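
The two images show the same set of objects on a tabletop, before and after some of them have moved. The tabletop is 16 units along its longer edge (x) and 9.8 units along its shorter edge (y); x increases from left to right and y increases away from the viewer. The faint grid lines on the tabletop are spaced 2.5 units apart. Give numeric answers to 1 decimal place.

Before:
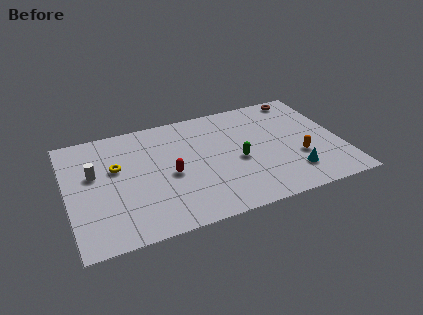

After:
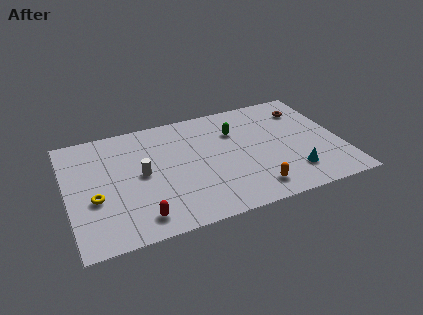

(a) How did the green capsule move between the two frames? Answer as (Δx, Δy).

(0.1, 2.6)

The green capsule was at about (9.9, 4.3) and moved to about (10.0, 6.9).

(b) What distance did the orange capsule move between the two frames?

3.4

The orange capsule moved from about (13.4, 3.4) to (10.5, 1.6), a distance of √(2.9² + 1.8²) ≈ 3.4.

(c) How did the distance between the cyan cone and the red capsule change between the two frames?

+1.7

The distance was about 7.3 in the first image and 9.0 in the second, so they moved 1.7 units further apart.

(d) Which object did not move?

the cyan cone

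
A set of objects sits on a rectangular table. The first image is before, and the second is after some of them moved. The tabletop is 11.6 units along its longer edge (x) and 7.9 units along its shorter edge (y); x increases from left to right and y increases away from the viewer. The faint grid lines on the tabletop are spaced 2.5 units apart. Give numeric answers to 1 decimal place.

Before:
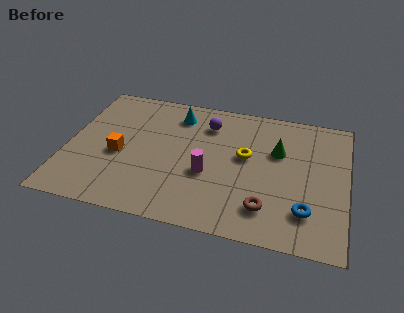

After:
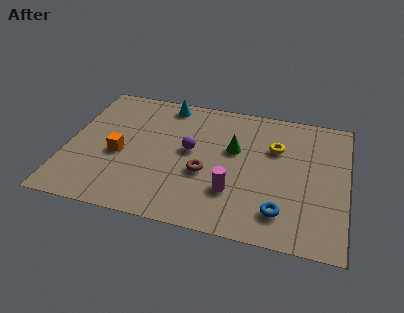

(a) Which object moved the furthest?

the brown torus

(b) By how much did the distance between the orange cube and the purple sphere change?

-1.4

Before: roughly 4.4 units apart; after: 3.0. That's 1.4 units closer together.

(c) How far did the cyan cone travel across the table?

0.8

The cyan cone was near (4.4, 6.4) before and (3.9, 7.0) after, so it travelled √(0.5² + 0.6²) ≈ 0.8 units.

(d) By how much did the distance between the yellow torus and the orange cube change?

+1.4

The distance was about 5.3 in the first image and 6.7 in the second, so they moved 1.4 units further apart.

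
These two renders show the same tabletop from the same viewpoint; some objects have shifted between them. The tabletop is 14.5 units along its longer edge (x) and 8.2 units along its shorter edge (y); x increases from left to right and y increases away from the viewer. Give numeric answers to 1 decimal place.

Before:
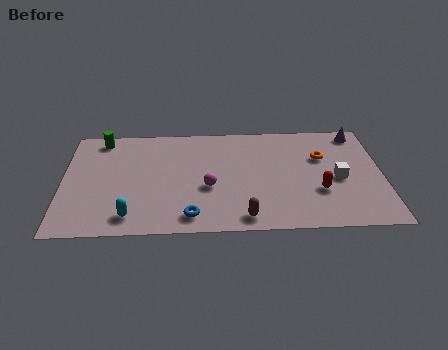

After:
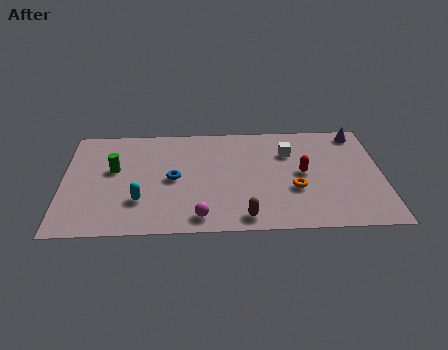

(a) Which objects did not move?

the purple cone and the brown capsule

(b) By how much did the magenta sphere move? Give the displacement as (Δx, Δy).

(-0.4, -2.2)

The magenta sphere started near (6.6, 3.3) and ended near (6.2, 1.1).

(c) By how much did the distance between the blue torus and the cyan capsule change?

-0.5

The distance was about 2.7 in the first image and 2.2 in the second, so they moved 0.5 units closer together.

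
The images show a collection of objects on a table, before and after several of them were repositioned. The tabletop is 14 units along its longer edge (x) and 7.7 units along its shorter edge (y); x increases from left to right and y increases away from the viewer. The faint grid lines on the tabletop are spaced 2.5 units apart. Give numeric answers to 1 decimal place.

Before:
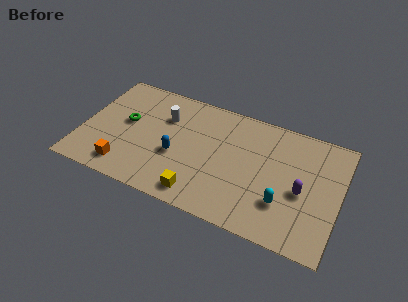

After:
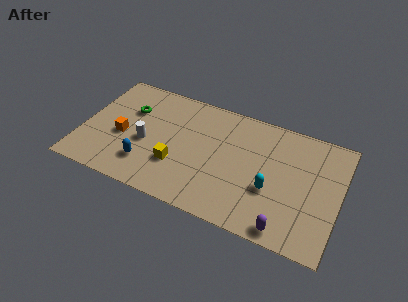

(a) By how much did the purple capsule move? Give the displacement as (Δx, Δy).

(-0.6, -2.6)

From the two frames, the purple capsule sits at roughly (12.0, 3.4) before and (11.4, 0.8) after.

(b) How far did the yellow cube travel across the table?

2.0

The yellow cube was near (6.7, 1.1) before and (5.3, 2.5) after, so it travelled √(1.4² + 1.4²) ≈ 2.0 units.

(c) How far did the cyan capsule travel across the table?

0.9

The cyan capsule moved from about (11.1, 2.3) to (10.4, 2.9), a distance of √(0.7² + 0.6²) ≈ 0.9.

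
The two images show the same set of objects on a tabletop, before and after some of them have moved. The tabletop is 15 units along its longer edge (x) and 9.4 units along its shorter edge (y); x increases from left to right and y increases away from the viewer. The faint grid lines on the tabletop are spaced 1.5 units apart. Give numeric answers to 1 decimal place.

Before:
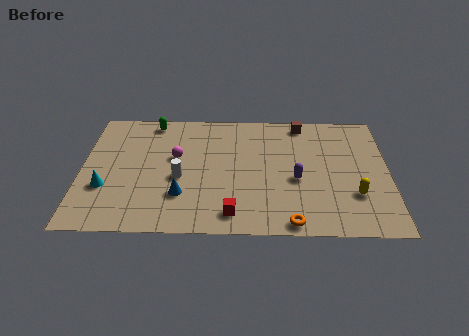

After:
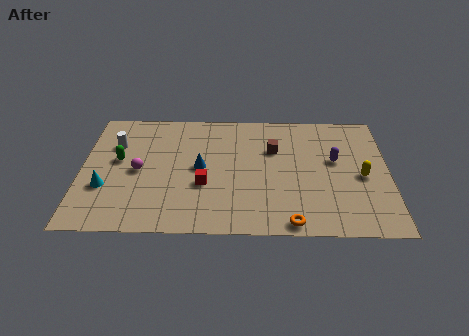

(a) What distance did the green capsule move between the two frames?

3.5

From (3.4, 8.4) to (1.8, 5.3), the green capsule covered √(1.6² + 3.1²) ≈ 3.5 units.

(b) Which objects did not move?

the cyan cone and the orange torus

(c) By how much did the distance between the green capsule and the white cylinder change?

-3.4

Before: roughly 4.6 units apart; after: 1.2. That's 3.4 units closer together.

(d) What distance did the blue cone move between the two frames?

2.3

The blue cone was near (4.9, 2.7) before and (5.8, 4.8) after, so it travelled √(0.9² + 2.1²) ≈ 2.3 units.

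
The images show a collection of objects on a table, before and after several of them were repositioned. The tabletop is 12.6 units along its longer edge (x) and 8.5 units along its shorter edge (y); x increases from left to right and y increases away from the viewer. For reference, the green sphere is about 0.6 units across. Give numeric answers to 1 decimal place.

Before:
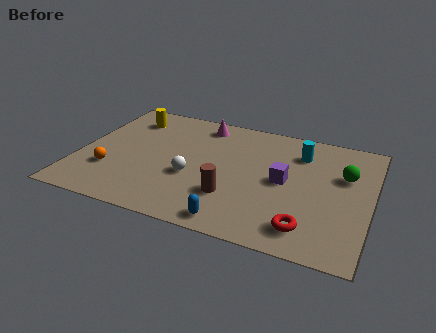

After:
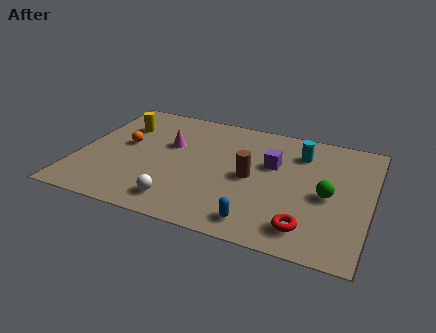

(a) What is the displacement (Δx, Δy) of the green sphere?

(-0.6, -1.6)

The green sphere started near (11.4, 5.5) and ended near (10.8, 3.9).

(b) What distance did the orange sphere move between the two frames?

2.1

The orange sphere was near (1.5, 2.6) before and (1.9, 4.7) after, so it travelled √(0.4² + 2.1²) ≈ 2.1 units.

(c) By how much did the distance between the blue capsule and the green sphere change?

-2.5

The distance was about 6.3 in the first image and 3.8 in the second, so they moved 2.5 units closer together.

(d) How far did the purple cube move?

1.2

The purple cube was near (8.9, 4.3) before and (8.3, 5.3) after, so it travelled √(0.6² + 1.0²) ≈ 1.2 units.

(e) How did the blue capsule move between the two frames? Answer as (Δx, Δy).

(1.0, 0.3)

The blue capsule was at about (7.1, 0.9) and moved to about (8.1, 1.2).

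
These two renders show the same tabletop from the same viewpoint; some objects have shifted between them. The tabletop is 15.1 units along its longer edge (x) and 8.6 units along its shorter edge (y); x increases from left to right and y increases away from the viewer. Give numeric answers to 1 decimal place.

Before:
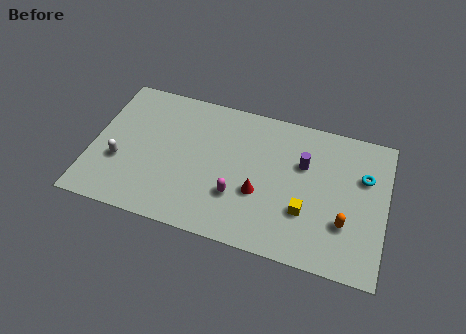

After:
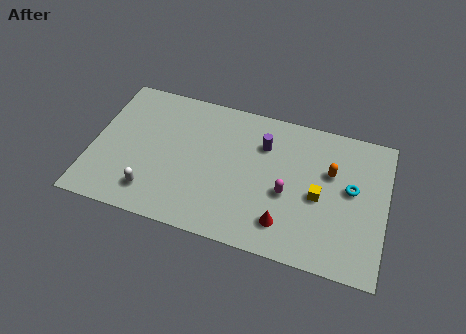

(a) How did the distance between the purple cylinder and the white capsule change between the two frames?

-2.6

They were about 9.6 units apart before and 7.0 after — 2.6 units closer together.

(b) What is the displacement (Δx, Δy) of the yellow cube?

(0.6, 1.1)

The yellow cube was at about (11.1, 2.8) and moved to about (11.7, 3.9).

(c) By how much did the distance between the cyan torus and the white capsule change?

-2.2

The distance was about 12.7 in the first image and 10.5 in the second, so they moved 2.2 units closer together.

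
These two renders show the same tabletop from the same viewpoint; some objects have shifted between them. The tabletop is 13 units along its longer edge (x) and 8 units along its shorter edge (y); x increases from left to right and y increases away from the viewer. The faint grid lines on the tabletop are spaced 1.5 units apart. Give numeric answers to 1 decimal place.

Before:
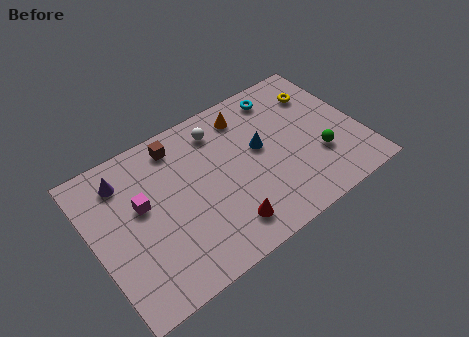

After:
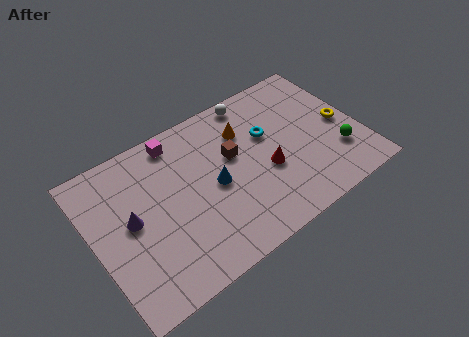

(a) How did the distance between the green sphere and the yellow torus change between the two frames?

-1.9

They were about 3.5 units apart before and 1.6 after — 1.9 units closer together.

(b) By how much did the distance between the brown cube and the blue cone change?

-2.9

They were about 4.4 units apart before and 1.5 after — 2.9 units closer together.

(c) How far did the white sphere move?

2.0

The white sphere moved from about (6.5, 6.5) to (8.4, 7.2), a distance of √(1.9² + 0.7²) ≈ 2.0.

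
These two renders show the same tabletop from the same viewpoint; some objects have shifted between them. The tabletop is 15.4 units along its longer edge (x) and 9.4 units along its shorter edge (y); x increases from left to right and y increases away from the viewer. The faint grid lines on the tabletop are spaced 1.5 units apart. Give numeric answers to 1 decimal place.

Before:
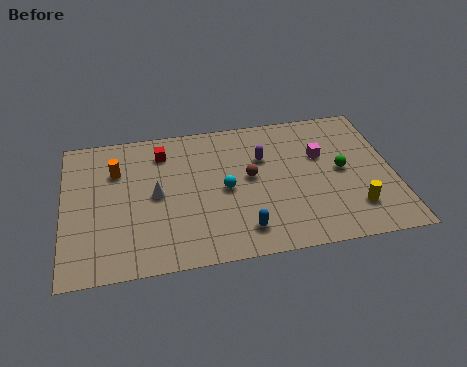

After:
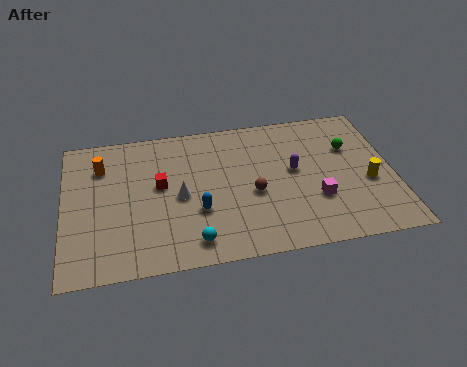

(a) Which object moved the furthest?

the cyan sphere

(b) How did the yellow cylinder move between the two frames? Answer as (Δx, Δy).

(0.8, 1.6)

The yellow cylinder was at about (13.4, 2.2) and moved to about (14.2, 3.8).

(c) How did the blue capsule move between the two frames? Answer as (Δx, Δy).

(-2.0, 1.6)

The blue capsule was at about (8.2, 1.7) and moved to about (6.2, 3.3).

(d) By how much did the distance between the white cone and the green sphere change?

-0.4

Before: roughly 8.7 units apart; after: 8.3. That's 0.4 units closer together.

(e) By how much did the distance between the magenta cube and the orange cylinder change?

+1.0

The distance was about 9.6 in the first image and 10.6 in the second, so they moved 1.0 units further apart.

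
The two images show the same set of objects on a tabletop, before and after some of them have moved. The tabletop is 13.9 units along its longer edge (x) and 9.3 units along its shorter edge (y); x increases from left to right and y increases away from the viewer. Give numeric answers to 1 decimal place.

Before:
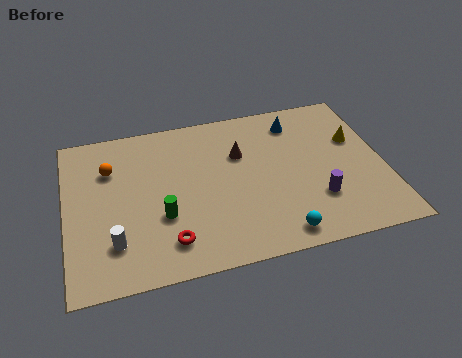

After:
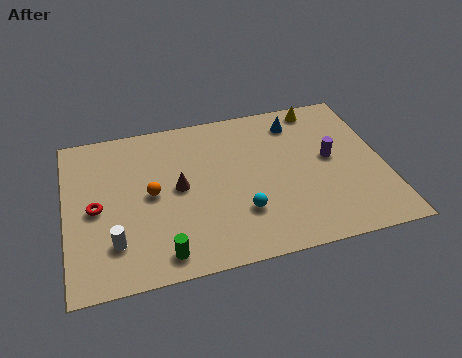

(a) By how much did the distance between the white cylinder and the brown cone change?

-3.1

Before: roughly 6.9 units apart; after: 3.8. That's 3.1 units closer together.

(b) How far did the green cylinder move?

2.1

The green cylinder was near (4.1, 3.3) before and (4.0, 1.2) after, so it travelled √(0.1² + 2.1²) ≈ 2.1 units.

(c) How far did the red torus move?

4.0

From (4.3, 1.8) to (1.3, 4.4), the red torus covered √(3.0² + 2.6²) ≈ 4.0 units.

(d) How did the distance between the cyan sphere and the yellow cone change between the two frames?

+0.7

The distance was about 6.1 in the first image and 6.8 in the second, so they moved 0.7 units further apart.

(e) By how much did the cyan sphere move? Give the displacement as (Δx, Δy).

(-1.5, 1.6)

The cyan sphere started near (9.0, 1.1) and ended near (7.5, 2.7).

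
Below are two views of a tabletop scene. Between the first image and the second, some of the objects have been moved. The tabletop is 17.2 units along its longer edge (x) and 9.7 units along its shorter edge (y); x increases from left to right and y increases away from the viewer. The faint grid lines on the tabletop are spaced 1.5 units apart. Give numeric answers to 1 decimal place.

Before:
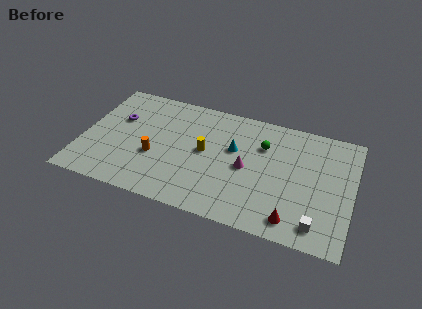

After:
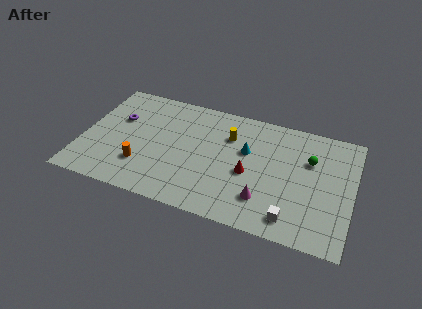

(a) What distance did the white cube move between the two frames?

1.6

From (15.2, 1.5) to (13.6, 1.5), the white cube covered √(1.6² + 0.0²) ≈ 1.6 units.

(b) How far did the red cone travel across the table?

4.1

From (13.7, 1.4) to (10.7, 4.2), the red cone covered √(3.0² + 2.8²) ≈ 4.1 units.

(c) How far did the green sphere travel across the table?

3.0

The green sphere moved from about (11.4, 6.8) to (14.4, 6.5), a distance of √(3.0² + 0.3²) ≈ 3.0.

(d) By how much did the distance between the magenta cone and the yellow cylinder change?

+2.5

Before: roughly 2.7 units apart; after: 5.2. That's 2.5 units further apart.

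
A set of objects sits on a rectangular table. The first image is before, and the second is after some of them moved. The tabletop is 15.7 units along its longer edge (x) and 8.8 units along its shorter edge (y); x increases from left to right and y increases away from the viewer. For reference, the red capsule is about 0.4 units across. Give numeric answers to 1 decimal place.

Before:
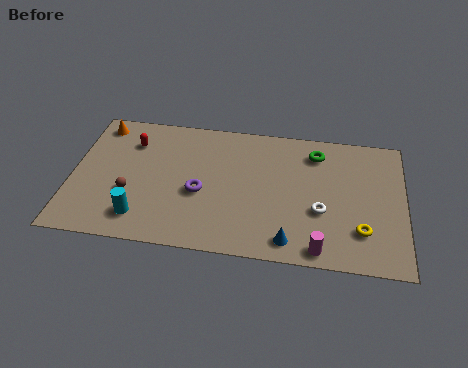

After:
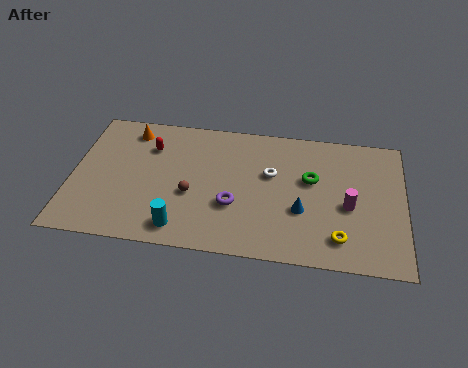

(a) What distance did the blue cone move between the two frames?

2.1

The blue cone moved from about (10.4, 1.2) to (10.9, 3.2), a distance of √(0.5² + 2.0²) ≈ 2.1.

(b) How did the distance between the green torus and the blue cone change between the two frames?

-3.9

Before: roughly 6.0 units apart; after: 2.1. That's 3.9 units closer together.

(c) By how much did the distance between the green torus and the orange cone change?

-1.5

Before: roughly 10.4 units apart; after: 8.9. That's 1.5 units closer together.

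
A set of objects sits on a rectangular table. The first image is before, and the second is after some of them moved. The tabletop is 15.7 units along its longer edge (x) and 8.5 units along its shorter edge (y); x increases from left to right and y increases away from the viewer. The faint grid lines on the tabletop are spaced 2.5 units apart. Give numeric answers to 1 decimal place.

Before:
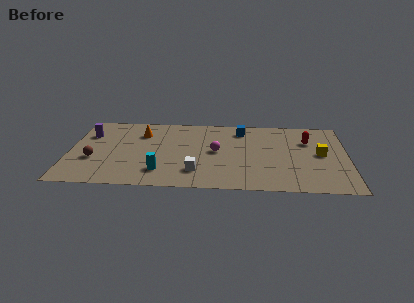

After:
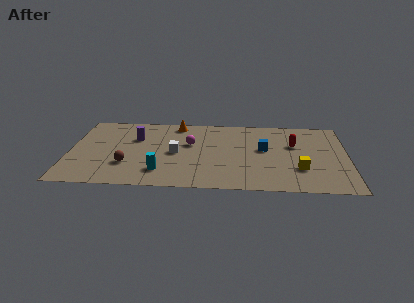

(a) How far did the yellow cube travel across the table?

2.2

The yellow cube was near (14.2, 4.4) before and (13.0, 2.6) after, so it travelled √(1.2² + 1.8²) ≈ 2.2 units.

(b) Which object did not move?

the cyan cylinder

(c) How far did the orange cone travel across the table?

2.3

The orange cone moved from about (4.0, 6.3) to (6.0, 7.5), a distance of √(2.0² + 1.2²) ≈ 2.3.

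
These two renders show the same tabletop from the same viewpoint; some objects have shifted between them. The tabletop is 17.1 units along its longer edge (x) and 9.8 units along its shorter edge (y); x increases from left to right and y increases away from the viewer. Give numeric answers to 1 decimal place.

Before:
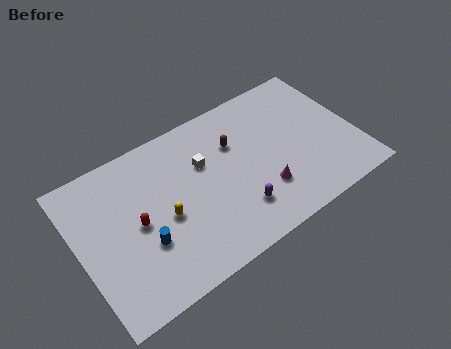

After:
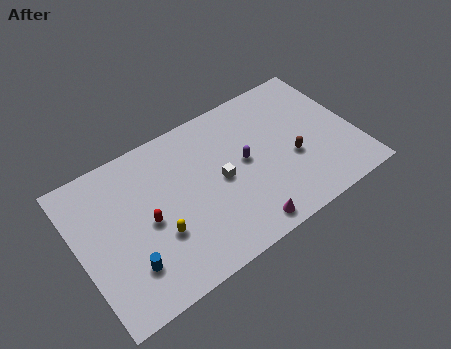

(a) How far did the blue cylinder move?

1.4

The blue cylinder was near (3.7, 3.4) before and (2.6, 2.5) after, so it travelled √(1.1² + 0.9²) ≈ 1.4 units.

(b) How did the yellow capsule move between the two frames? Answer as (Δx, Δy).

(-0.5, -0.9)

From the two frames, the yellow capsule sits at roughly (5.1, 4.3) before and (4.6, 3.4) after.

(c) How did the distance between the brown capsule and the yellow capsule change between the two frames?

+3.1

They were about 5.4 units apart before and 8.5 after — 3.1 units further apart.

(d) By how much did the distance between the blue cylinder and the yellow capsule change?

+0.5

Before: roughly 1.7 units apart; after: 2.2. That's 0.5 units further apart.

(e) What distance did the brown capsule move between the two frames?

4.3

The brown capsule was near (9.9, 6.7) before and (13.1, 3.9) after, so it travelled √(3.2² + 2.8²) ≈ 4.3 units.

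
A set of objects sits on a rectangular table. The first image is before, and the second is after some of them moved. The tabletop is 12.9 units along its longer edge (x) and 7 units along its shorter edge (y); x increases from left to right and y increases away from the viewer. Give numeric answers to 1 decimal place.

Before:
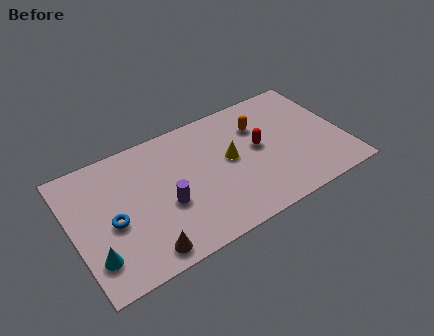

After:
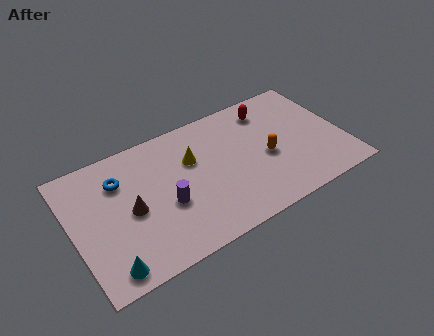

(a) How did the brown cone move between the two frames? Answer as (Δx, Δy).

(-0.3, 2.4)

The brown cone started near (3.0, 0.9) and ended near (2.7, 3.3).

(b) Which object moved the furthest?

the brown cone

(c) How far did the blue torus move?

2.1

The blue torus was near (1.8, 3.1) before and (2.4, 5.1) after, so it travelled √(0.6² + 2.0²) ≈ 2.1 units.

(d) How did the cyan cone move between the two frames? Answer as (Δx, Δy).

(0.5, -0.8)

The cyan cone was at about (0.8, 1.7) and moved to about (1.3, 0.9).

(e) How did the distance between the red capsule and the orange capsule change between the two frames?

+1.4

Before: roughly 1.2 units apart; after: 2.6. That's 1.4 units further apart.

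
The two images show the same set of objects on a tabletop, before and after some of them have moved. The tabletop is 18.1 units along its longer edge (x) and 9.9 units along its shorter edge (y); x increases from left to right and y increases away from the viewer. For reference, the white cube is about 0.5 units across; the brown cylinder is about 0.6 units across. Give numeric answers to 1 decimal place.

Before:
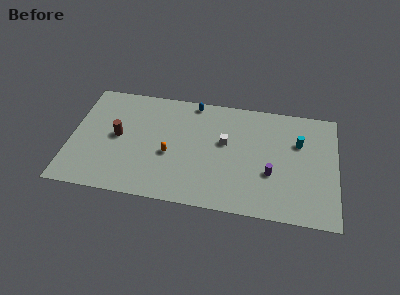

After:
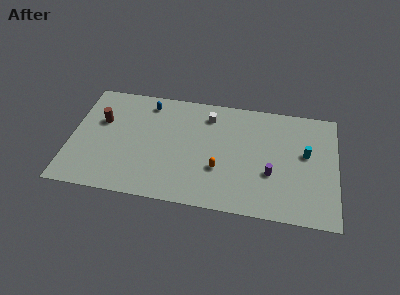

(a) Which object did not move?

the purple cylinder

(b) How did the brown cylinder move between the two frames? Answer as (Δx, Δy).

(-1.2, 1.2)

The brown cylinder was at about (3.2, 5.1) and moved to about (2.0, 6.3).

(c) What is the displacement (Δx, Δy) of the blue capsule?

(-3.1, -0.6)

From the two frames, the blue capsule sits at roughly (8.2, 9.0) before and (5.1, 8.4) after.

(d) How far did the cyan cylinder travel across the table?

1.0

The cyan cylinder moved from about (15.5, 6.6) to (16.0, 5.7), a distance of √(0.5² + 0.9²) ≈ 1.0.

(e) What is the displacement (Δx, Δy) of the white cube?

(-1.2, 2.2)

From the two frames, the white cube sits at roughly (10.5, 5.8) before and (9.3, 8.0) after.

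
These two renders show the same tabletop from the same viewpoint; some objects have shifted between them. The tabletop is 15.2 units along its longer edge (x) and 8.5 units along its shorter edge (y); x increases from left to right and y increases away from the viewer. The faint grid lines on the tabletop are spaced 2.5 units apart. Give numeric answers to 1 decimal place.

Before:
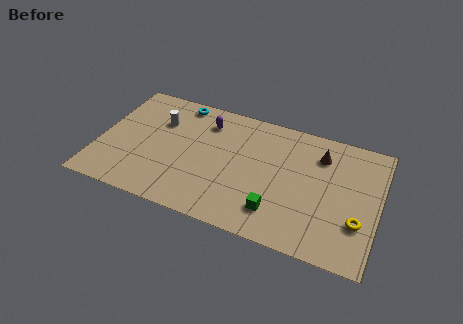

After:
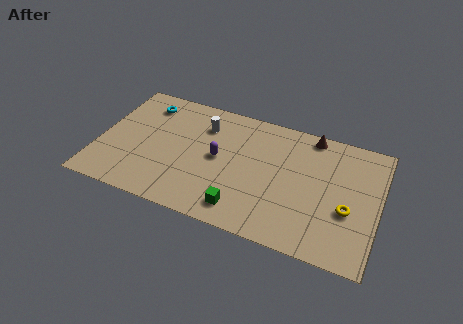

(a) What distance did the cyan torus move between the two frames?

1.9

The cyan torus was near (4.0, 7.6) before and (2.2, 6.9) after, so it travelled √(1.8² + 0.7²) ≈ 1.9 units.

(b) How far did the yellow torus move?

0.8

From (14.2, 2.7) to (13.6, 3.3), the yellow torus covered √(0.6² + 0.6²) ≈ 0.8 units.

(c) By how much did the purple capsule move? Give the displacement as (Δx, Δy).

(0.9, -2.3)

The purple capsule started near (5.6, 6.7) and ended near (6.5, 4.4).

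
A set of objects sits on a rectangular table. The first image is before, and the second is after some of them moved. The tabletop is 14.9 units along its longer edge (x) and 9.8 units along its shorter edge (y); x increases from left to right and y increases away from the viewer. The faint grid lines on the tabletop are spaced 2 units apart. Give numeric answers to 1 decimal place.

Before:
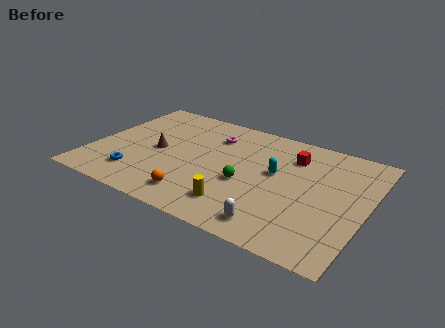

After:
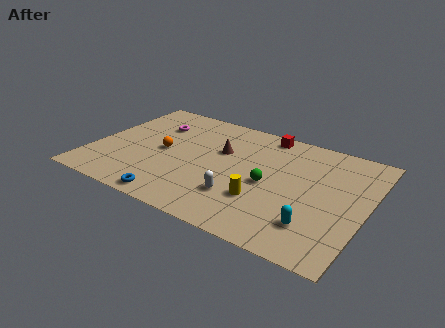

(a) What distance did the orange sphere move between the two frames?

3.9

The orange sphere was near (6.2, 1.7) before and (3.8, 4.8) after, so it travelled √(2.4² + 3.1²) ≈ 3.9 units.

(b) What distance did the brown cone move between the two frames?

3.6

From (3.5, 4.7) to (6.8, 6.2), the brown cone covered √(3.3² + 1.5²) ≈ 3.6 units.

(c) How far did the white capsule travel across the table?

2.5

From (10.5, 1.4) to (8.4, 2.7), the white capsule covered √(2.1² + 1.3²) ≈ 2.5 units.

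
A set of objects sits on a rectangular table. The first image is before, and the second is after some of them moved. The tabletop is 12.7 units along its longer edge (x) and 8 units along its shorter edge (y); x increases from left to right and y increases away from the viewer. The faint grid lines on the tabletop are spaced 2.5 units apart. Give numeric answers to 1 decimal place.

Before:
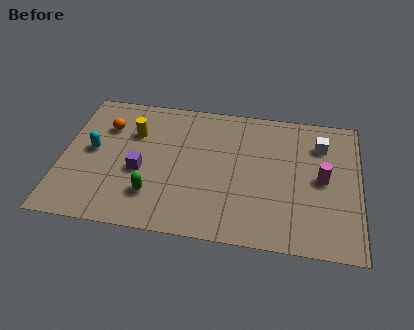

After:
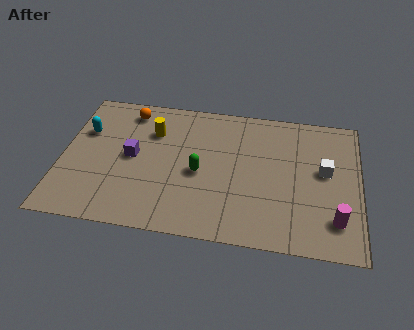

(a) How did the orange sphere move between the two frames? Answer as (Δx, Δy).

(0.9, 1.1)

The orange sphere was at about (1.8, 5.7) and moved to about (2.7, 6.8).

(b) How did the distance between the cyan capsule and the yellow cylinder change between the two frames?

+0.8

Before: roughly 2.1 units apart; after: 2.9. That's 0.8 units further apart.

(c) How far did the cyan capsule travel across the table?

1.2

The cyan capsule moved from about (1.3, 4.2) to (0.9, 5.3), a distance of √(0.4² + 1.1²) ≈ 1.2.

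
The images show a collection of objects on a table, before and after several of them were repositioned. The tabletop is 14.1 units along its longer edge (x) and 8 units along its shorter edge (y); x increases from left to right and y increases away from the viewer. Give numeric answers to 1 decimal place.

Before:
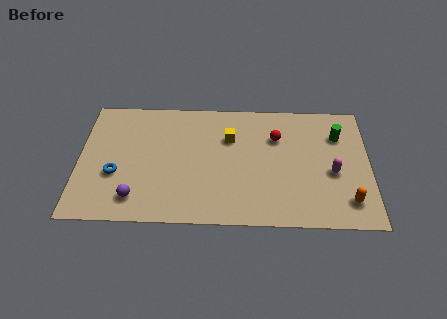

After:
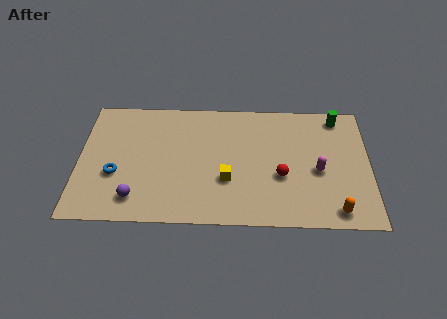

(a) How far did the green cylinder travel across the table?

1.2

The green cylinder was near (12.6, 5.8) before and (12.6, 7.0) after, so it travelled √(0.0² + 1.2²) ≈ 1.2 units.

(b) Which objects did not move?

the blue torus and the purple sphere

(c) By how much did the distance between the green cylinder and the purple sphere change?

+0.5

Before: roughly 10.7 units apart; after: 11.2. That's 0.5 units further apart.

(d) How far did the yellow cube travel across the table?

2.7

The yellow cube was near (7.3, 5.5) before and (7.2, 2.8) after, so it travelled √(0.1² + 2.7²) ≈ 2.7 units.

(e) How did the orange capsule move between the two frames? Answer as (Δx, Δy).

(-0.6, -0.6)

The orange capsule started near (13.0, 1.6) and ended near (12.4, 1.0).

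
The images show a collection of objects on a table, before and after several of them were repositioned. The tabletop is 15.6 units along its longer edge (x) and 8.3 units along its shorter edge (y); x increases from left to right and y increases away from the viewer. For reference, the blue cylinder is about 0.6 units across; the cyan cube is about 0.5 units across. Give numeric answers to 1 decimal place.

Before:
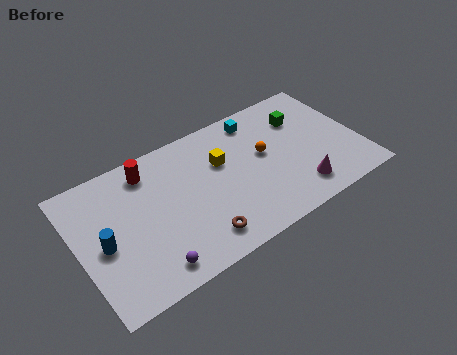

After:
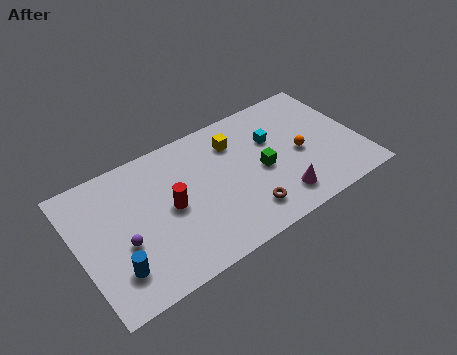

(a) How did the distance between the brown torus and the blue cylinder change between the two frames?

+1.7

Before: roughly 5.4 units apart; after: 7.1. That's 1.7 units further apart.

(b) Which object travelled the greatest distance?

the green cube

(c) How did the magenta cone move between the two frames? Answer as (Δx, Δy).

(-1.1, 0.0)

The magenta cone was at about (11.8, 1.6) and moved to about (10.7, 1.6).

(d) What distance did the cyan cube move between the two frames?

1.8

From (10.4, 7.1) to (11.0, 5.4), the cyan cube covered √(0.6² + 1.7²) ≈ 1.8 units.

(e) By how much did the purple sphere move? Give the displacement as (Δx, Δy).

(-1.2, 2.1)

The purple sphere started near (3.5, 1.2) and ended near (2.3, 3.3).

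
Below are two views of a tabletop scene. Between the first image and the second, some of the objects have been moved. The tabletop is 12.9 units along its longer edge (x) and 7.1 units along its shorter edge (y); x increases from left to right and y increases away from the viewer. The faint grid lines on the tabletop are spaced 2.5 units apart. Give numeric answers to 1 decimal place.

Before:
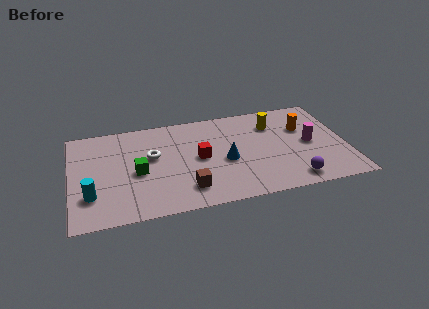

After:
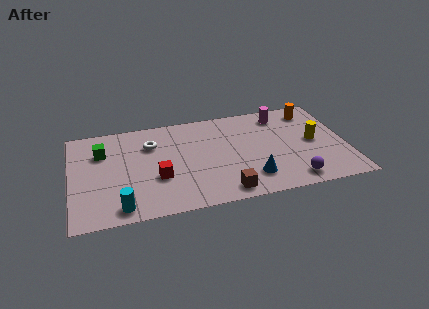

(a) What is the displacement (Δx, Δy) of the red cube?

(-2.0, -1.0)

The red cube started near (6.0, 3.6) and ended near (4.0, 2.6).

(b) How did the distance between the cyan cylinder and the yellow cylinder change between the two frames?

+0.3

They were about 9.3 units apart before and 9.6 after — 0.3 units further apart.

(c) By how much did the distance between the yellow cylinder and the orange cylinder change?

+0.8

They were about 1.5 units apart before and 2.3 after — 0.8 units further apart.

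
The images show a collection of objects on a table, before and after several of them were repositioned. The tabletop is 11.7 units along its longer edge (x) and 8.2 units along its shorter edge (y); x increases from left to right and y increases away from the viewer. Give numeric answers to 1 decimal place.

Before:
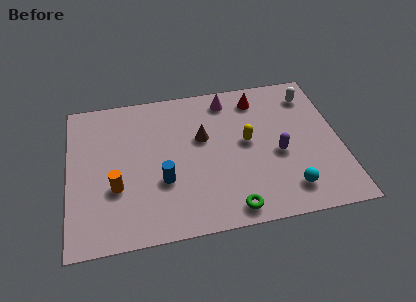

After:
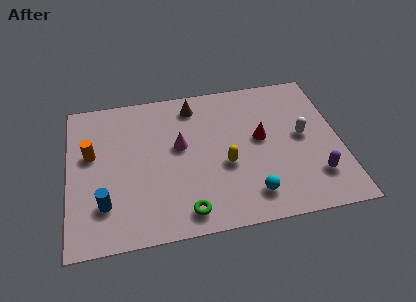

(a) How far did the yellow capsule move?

1.5

From (7.7, 4.4) to (6.7, 3.3), the yellow capsule covered √(1.0² + 1.1²) ≈ 1.5 units.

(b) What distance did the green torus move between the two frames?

1.9

From (6.8, 0.9) to (4.9, 1.1), the green torus covered √(1.9² + 0.2²) ≈ 1.9 units.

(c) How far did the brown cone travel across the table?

1.9

The brown cone was near (5.8, 5.0) before and (5.5, 6.9) after, so it travelled √(0.3² + 1.9²) ≈ 1.9 units.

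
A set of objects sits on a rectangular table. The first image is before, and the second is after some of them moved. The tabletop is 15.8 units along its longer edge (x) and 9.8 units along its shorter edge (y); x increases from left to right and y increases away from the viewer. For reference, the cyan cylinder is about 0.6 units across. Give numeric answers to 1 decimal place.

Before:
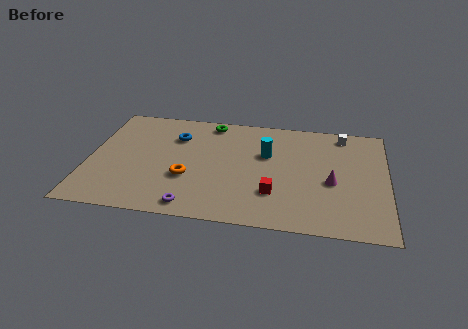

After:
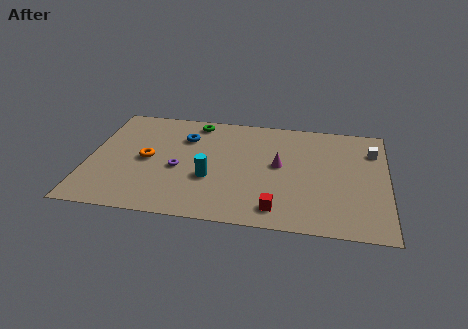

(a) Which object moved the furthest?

the cyan cylinder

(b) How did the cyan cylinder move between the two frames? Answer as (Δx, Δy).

(-2.9, -2.6)

The cyan cylinder started near (9.4, 6.2) and ended near (6.5, 3.6).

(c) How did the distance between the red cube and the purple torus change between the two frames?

+1.4

They were about 4.5 units apart before and 5.9 after — 1.4 units further apart.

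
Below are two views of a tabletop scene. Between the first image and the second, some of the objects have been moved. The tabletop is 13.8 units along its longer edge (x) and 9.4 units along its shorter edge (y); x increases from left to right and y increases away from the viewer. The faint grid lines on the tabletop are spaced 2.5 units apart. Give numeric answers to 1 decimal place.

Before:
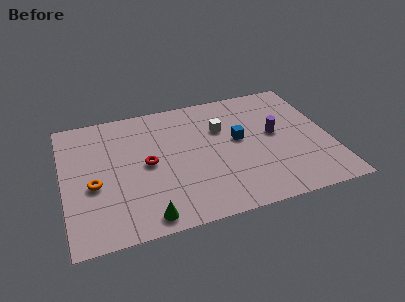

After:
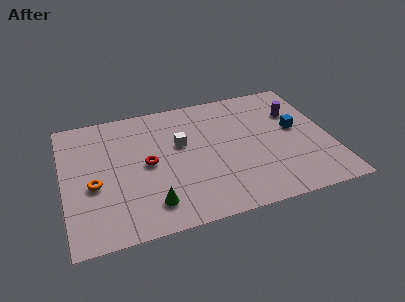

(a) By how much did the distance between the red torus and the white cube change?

-2.2

Before: roughly 4.3 units apart; after: 2.1. That's 2.2 units closer together.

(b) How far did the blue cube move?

3.0

The blue cube moved from about (9.1, 5.2) to (12.1, 5.2), a distance of √(3.0² + 0.0²) ≈ 3.0.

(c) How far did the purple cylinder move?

1.8

From (11.0, 5.1) to (12.2, 6.5), the purple cylinder covered √(1.2² + 1.4²) ≈ 1.8 units.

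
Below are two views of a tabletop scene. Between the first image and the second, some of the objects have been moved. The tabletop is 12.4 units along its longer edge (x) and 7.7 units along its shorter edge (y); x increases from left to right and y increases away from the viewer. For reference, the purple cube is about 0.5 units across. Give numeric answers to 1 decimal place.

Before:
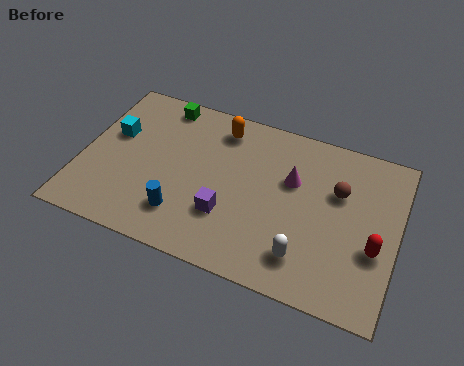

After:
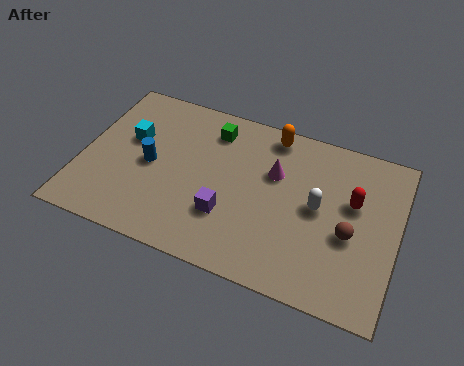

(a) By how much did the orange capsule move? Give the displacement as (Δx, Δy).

(2.0, 0.4)

The orange capsule started near (5.2, 6.4) and ended near (7.2, 6.8).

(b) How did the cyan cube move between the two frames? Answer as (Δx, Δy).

(0.7, 0.0)

The cyan cube started near (1.1, 4.7) and ended near (1.8, 4.7).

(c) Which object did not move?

the purple cube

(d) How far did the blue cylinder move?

2.4

From (4.2, 1.8) to (2.7, 3.7), the blue cylinder covered √(1.5² + 1.9²) ≈ 2.4 units.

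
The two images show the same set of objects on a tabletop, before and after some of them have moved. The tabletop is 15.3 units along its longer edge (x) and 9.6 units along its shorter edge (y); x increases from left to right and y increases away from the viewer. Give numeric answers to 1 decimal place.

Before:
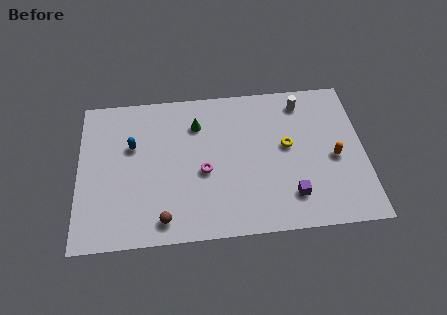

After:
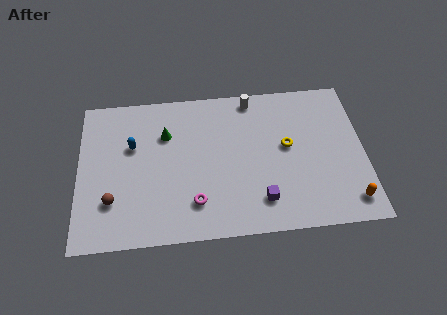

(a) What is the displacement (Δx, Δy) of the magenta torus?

(-0.5, -1.9)

The magenta torus was at about (6.7, 4.1) and moved to about (6.2, 2.2).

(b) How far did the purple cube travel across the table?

1.6

From (11.3, 2.1) to (9.7, 2.0), the purple cube covered √(1.6² + 0.1²) ≈ 1.6 units.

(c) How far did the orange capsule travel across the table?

2.9

The orange capsule was near (13.7, 4.3) before and (14.4, 1.5) after, so it travelled √(0.7² + 2.8²) ≈ 2.9 units.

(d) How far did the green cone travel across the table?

1.8

The green cone was near (6.4, 7.2) before and (4.7, 6.7) after, so it travelled √(1.7² + 0.5²) ≈ 1.8 units.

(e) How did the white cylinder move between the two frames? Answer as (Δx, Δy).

(-2.7, 0.5)

The white cylinder started near (12.1, 8.1) and ended near (9.4, 8.6).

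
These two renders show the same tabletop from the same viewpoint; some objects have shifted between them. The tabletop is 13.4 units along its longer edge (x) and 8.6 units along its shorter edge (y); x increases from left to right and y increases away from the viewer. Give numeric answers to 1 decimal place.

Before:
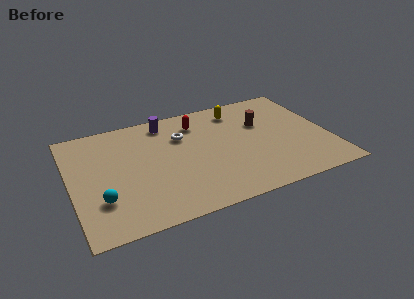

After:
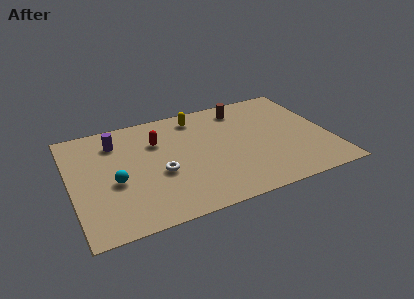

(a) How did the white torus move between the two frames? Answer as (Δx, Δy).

(-1.4, -2.5)

From the two frames, the white torus sits at roughly (5.9, 6.0) before and (4.5, 3.5) after.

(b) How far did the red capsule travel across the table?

2.3

The red capsule was near (6.8, 6.8) before and (4.6, 6.0) after, so it travelled √(2.2² + 0.8²) ≈ 2.3 units.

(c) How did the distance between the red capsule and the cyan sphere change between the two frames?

-3.5

They were about 6.9 units apart before and 3.4 after — 3.5 units closer together.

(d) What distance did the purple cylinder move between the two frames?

2.8

The purple cylinder moved from about (5.2, 7.4) to (2.5, 6.7), a distance of √(2.7² + 0.7²) ≈ 2.8.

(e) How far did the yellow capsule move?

2.2

The yellow capsule was near (9.0, 7.1) before and (6.8, 7.3) after, so it travelled √(2.2² + 0.2²) ≈ 2.2 units.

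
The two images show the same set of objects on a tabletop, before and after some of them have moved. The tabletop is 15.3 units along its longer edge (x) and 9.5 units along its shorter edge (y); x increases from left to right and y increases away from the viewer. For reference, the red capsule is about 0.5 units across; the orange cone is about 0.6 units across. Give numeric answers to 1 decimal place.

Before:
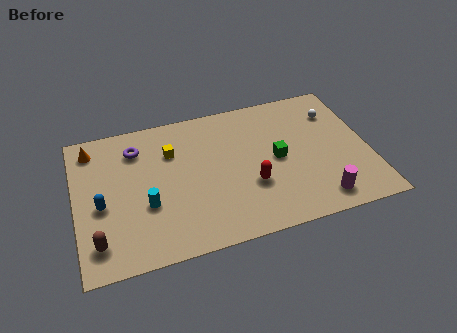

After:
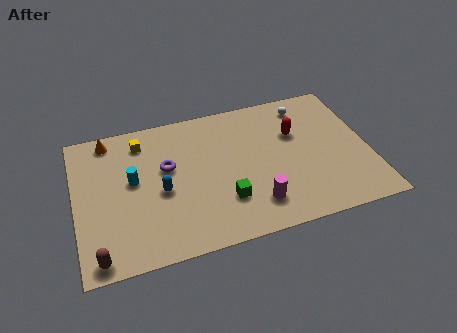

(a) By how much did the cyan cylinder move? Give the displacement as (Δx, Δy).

(-0.6, 1.8)

The cyan cylinder started near (3.6, 3.5) and ended near (3.0, 5.3).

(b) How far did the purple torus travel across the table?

2.3

The purple torus moved from about (3.3, 7.4) to (4.8, 5.7), a distance of √(1.5² + 1.7²) ≈ 2.3.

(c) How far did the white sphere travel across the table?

1.7

From (13.8, 7.1) to (12.3, 8.0), the white sphere covered √(1.5² + 0.9²) ≈ 1.7 units.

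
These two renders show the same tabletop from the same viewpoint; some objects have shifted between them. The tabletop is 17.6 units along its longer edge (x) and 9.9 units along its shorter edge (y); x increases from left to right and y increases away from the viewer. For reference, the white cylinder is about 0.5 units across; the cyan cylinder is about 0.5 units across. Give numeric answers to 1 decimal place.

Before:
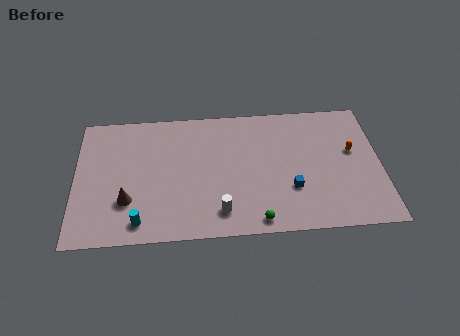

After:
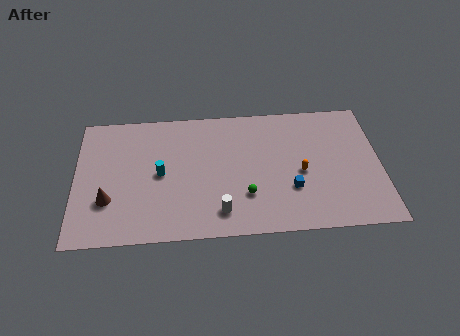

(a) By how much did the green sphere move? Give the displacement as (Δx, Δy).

(-0.6, 1.9)

The green sphere started near (10.4, 1.0) and ended near (9.8, 2.9).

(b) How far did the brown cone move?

1.1

From (3.0, 3.0) to (1.9, 3.1), the brown cone covered √(1.1² + 0.1²) ≈ 1.1 units.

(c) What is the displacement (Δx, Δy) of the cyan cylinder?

(1.2, 3.5)

From the two frames, the cyan cylinder sits at roughly (3.7, 1.4) before and (4.9, 4.9) after.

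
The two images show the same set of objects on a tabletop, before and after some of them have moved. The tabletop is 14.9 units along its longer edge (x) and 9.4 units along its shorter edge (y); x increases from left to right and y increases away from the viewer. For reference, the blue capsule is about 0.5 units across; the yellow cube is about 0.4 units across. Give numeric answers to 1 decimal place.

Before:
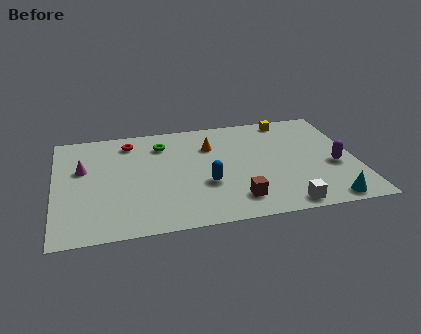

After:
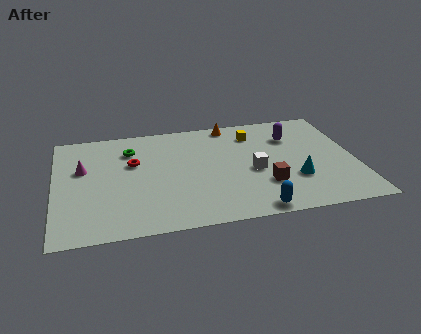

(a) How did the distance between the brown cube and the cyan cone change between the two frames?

-3.0

They were about 4.5 units apart before and 1.5 after — 3.0 units closer together.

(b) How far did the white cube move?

3.5

The white cube moved from about (11.1, 0.9) to (9.8, 4.1), a distance of √(1.3² + 3.2²) ≈ 3.5.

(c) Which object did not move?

the magenta cone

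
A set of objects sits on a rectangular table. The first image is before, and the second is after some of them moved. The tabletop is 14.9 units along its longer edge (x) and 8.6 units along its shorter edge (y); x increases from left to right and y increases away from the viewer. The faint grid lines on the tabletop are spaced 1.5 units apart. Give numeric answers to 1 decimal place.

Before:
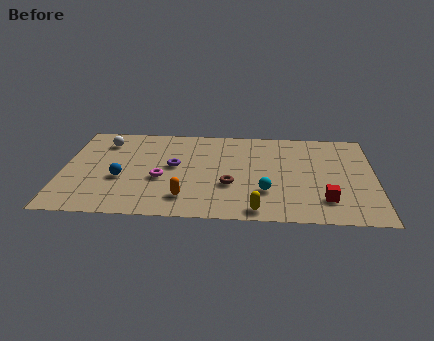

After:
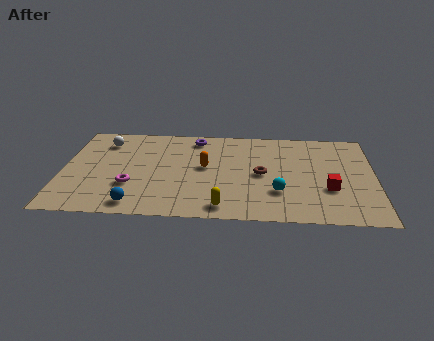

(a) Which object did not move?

the white sphere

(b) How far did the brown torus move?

1.9

The brown torus moved from about (8.0, 3.1) to (9.5, 4.2), a distance of √(1.5² + 1.1²) ≈ 1.9.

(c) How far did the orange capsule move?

3.0

The orange capsule moved from about (5.9, 1.8) to (6.8, 4.7), a distance of √(0.9² + 2.9²) ≈ 3.0.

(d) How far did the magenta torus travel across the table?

1.6

The magenta torus was near (4.7, 3.5) before and (3.3, 2.8) after, so it travelled √(1.4² + 0.7²) ≈ 1.6 units.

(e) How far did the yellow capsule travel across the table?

1.6

From (9.3, 0.9) to (7.7, 1.1), the yellow capsule covered √(1.6² + 0.2²) ≈ 1.6 units.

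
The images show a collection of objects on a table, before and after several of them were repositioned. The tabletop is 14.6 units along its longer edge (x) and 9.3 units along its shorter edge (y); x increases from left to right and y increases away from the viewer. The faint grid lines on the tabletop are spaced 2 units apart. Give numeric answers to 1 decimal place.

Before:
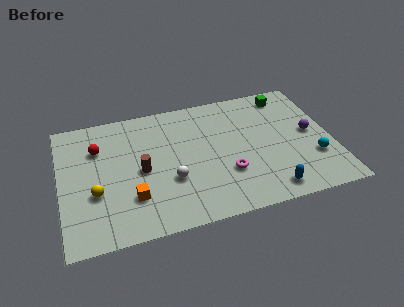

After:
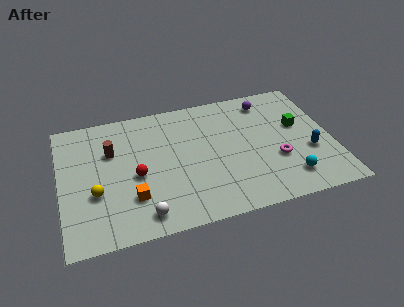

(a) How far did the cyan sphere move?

1.9

The cyan sphere was near (13.5, 2.9) before and (12.0, 1.8) after, so it travelled √(1.5² + 1.1²) ≈ 1.9 units.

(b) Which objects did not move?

the orange cube and the yellow sphere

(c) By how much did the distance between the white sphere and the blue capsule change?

+3.8

Before: roughly 5.5 units apart; after: 9.3. That's 3.8 units further apart.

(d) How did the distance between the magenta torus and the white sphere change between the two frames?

+4.6

The distance was about 3.0 in the first image and 7.6 in the second, so they moved 4.6 units further apart.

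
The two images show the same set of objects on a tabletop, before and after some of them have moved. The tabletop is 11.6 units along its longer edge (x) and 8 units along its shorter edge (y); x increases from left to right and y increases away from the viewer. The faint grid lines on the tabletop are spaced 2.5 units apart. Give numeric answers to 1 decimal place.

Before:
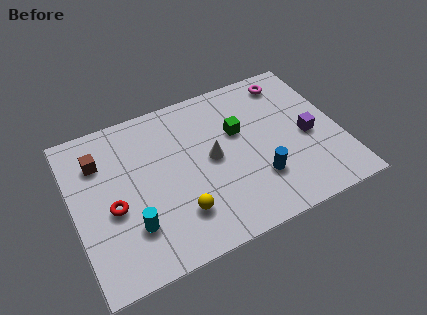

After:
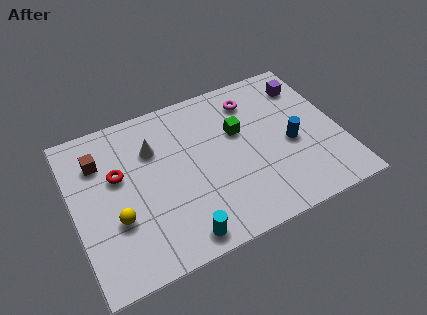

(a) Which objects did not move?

the brown cube and the green cube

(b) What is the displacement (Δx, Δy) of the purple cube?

(0.3, 2.7)

The purple cube started near (10.2, 3.6) and ended near (10.5, 6.3).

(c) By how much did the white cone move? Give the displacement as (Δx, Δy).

(-2.4, 1.5)

The white cone started near (6.0, 4.1) and ended near (3.6, 5.6).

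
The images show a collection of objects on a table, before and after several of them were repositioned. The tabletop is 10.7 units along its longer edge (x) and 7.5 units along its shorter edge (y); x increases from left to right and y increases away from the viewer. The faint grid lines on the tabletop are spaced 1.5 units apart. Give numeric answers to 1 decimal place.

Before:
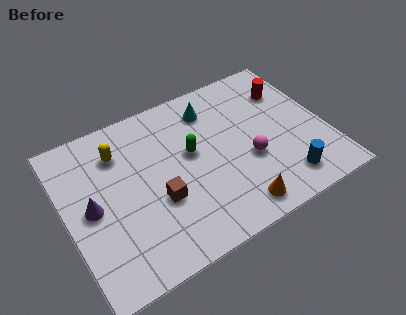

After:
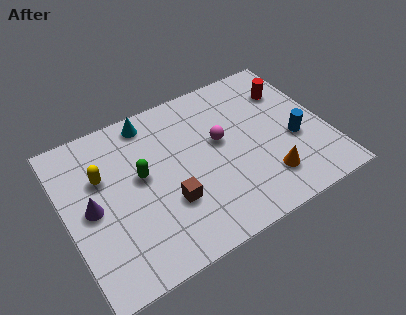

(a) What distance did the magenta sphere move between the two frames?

1.7

The magenta sphere was near (7.4, 2.9) before and (6.4, 4.3) after, so it travelled √(1.0² + 1.4²) ≈ 1.7 units.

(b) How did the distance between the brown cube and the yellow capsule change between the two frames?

+0.3

Before: roughly 3.1 units apart; after: 3.4. That's 0.3 units further apart.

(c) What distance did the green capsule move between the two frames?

2.1

From (5.2, 4.3) to (3.1, 4.2), the green capsule covered √(2.1² + 0.1²) ≈ 2.1 units.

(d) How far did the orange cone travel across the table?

1.6

From (6.5, 1.0) to (7.9, 1.7), the orange cone covered √(1.4² + 0.7²) ≈ 1.6 units.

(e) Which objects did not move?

the purple cone and the red cylinder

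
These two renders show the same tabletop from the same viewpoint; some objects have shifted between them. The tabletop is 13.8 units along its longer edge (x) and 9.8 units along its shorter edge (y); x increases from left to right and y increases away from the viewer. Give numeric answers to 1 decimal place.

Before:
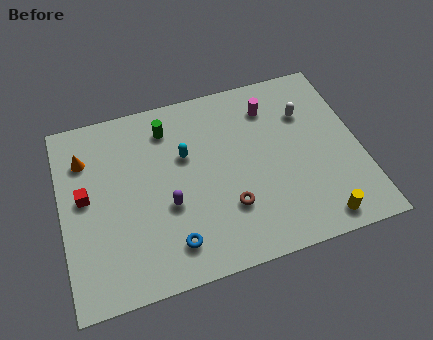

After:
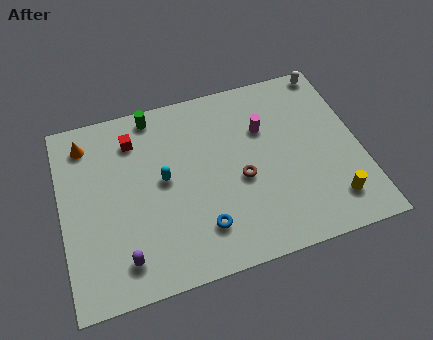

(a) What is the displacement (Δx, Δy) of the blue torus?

(1.4, 0.4)

The blue torus was at about (4.8, 1.8) and moved to about (6.2, 2.2).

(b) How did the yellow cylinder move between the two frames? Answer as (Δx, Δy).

(0.7, 0.8)

From the two frames, the yellow cylinder sits at roughly (11.5, 1.1) before and (12.2, 1.9) after.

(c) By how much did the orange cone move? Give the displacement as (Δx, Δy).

(0.1, 0.8)

From the two frames, the orange cone sits at roughly (1.2, 7.3) before and (1.3, 8.1) after.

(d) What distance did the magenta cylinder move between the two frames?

1.2

The magenta cylinder moved from about (9.9, 7.7) to (9.5, 6.6), a distance of √(0.4² + 1.1²) ≈ 1.2.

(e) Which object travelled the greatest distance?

the red cube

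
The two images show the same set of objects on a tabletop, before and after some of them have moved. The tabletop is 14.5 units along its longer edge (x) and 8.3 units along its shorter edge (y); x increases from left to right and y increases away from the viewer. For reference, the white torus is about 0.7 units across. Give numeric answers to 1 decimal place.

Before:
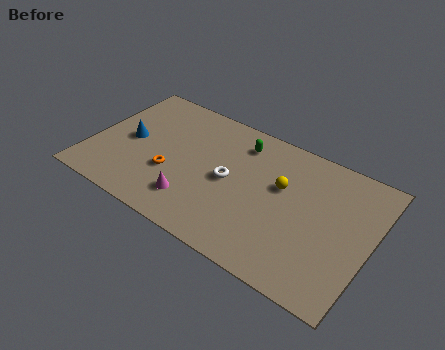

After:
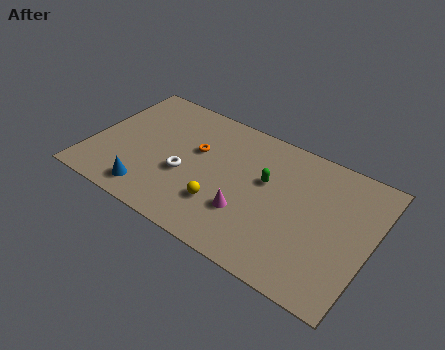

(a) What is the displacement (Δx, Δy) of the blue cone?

(1.6, -2.8)

From the two frames, the blue cone sits at roughly (1.9, 4.1) before and (3.5, 1.3) after.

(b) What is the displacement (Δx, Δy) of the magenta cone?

(2.7, 0.7)

The magenta cone started near (5.7, 1.9) and ended near (8.4, 2.6).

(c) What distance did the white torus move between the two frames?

2.3

From (7.2, 4.1) to (5.0, 3.3), the white torus covered √(2.2² + 0.8²) ≈ 2.3 units.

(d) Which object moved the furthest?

the yellow sphere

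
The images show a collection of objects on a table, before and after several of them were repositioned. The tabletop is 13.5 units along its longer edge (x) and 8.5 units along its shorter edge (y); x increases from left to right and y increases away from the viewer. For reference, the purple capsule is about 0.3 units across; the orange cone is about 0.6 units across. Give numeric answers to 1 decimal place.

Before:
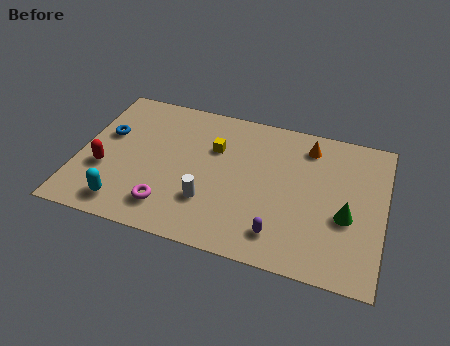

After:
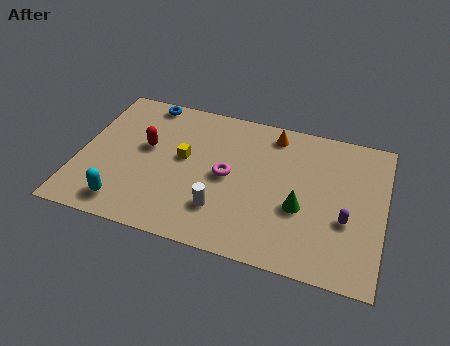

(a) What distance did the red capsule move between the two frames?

2.5

The red capsule was near (1.2, 3.1) before and (2.9, 4.9) after, so it travelled √(1.7² + 1.8²) ≈ 2.5 units.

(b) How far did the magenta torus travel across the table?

3.5

The magenta torus was near (4.2, 1.7) before and (6.6, 4.2) after, so it travelled √(2.4² + 2.5²) ≈ 3.5 units.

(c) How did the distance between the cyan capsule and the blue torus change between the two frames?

+2.3

Before: roughly 4.1 units apart; after: 6.4. That's 2.3 units further apart.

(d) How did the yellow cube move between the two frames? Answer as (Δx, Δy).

(-1.3, -1.0)

From the two frames, the yellow cube sits at roughly (5.9, 5.7) before and (4.6, 4.7) after.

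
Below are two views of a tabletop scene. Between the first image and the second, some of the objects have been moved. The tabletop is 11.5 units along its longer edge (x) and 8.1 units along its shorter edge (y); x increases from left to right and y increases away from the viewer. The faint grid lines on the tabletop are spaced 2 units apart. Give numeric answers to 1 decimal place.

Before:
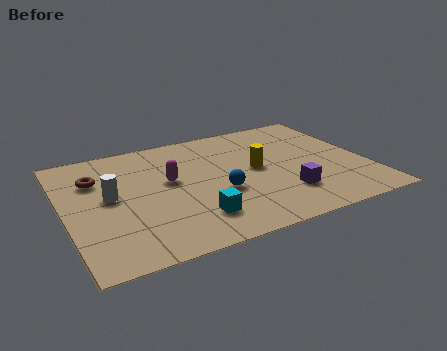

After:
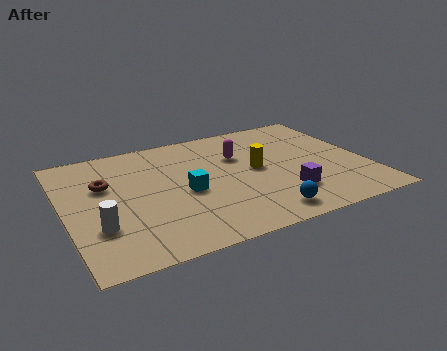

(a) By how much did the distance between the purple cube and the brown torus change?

-0.5

The distance was about 7.7 in the first image and 7.2 in the second, so they moved 0.5 units closer together.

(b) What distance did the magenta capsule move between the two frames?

2.9

The magenta capsule was near (4.0, 4.6) before and (6.8, 5.4) after, so it travelled √(2.8² + 0.8²) ≈ 2.9 units.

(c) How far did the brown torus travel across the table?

0.6

The brown torus was near (1.3, 5.7) before and (1.6, 5.2) after, so it travelled √(0.3² + 0.5²) ≈ 0.6 units.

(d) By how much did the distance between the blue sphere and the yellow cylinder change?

+1.2

The distance was about 1.9 in the first image and 3.1 in the second, so they moved 1.2 units further apart.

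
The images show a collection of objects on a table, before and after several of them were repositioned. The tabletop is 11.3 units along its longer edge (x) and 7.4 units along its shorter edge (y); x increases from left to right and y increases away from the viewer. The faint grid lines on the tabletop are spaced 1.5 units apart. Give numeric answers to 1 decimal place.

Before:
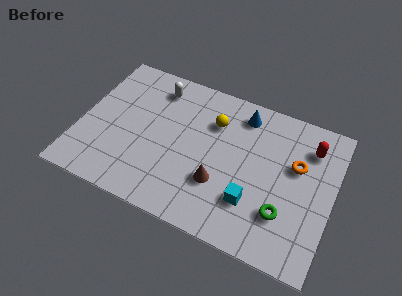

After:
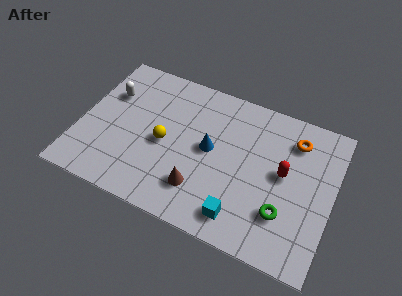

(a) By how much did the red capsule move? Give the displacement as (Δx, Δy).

(-1.0, -1.7)

From the two frames, the red capsule sits at roughly (10.1, 5.7) before and (9.1, 4.0) after.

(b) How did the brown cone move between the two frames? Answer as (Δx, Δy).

(-0.8, -0.6)

The brown cone was at about (6.4, 2.4) and moved to about (5.6, 1.8).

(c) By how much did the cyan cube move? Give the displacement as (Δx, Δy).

(-0.4, -0.9)

The cyan cube was at about (7.9, 2.1) and moved to about (7.5, 1.2).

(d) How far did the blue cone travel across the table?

2.6

From (7.0, 6.2) to (5.8, 3.9), the blue cone covered √(1.2² + 2.3²) ≈ 2.6 units.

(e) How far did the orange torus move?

1.2

The orange torus was near (9.6, 4.6) before and (9.4, 5.8) after, so it travelled √(0.2² + 1.2²) ≈ 1.2 units.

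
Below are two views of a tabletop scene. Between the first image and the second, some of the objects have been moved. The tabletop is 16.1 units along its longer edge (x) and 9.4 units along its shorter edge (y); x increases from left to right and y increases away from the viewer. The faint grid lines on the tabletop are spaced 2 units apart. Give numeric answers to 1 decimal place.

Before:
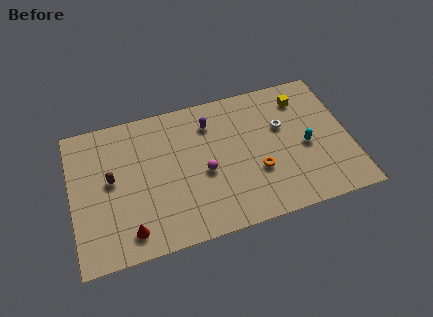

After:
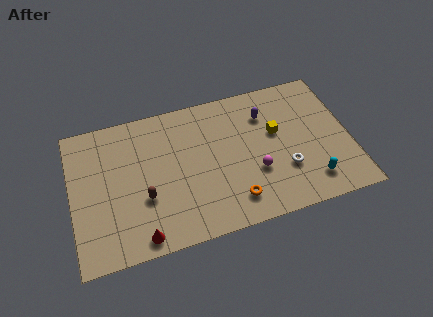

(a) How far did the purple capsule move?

3.2

The purple capsule moved from about (8.2, 7.3) to (11.4, 7.0), a distance of √(3.2² + 0.3²) ≈ 3.2.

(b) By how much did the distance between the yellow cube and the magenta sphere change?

-4.2

The distance was about 6.9 in the first image and 2.7 in the second, so they moved 4.2 units closer together.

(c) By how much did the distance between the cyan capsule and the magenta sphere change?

-2.5

They were about 5.9 units apart before and 3.4 after — 2.5 units closer together.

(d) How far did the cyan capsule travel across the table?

2.4

The cyan capsule was near (13.5, 4.2) before and (13.6, 1.8) after, so it travelled √(0.1² + 2.4²) ≈ 2.4 units.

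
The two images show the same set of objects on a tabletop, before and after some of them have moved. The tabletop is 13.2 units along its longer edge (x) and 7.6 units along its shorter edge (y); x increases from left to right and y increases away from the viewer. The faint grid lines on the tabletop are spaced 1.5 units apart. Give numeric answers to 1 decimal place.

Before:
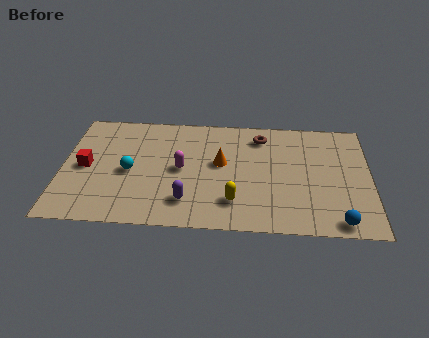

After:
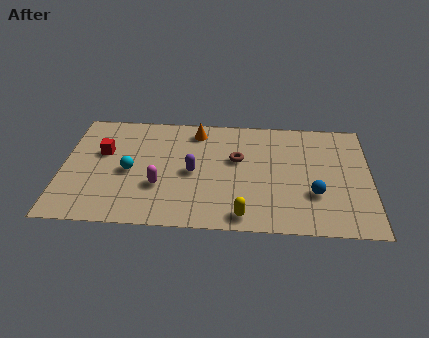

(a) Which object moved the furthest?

the orange cone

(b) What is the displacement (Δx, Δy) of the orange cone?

(-1.1, 2.1)

The orange cone was at about (6.8, 4.3) and moved to about (5.7, 6.4).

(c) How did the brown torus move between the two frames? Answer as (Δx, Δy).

(-1.0, -1.6)

The brown torus started near (8.5, 6.2) and ended near (7.5, 4.6).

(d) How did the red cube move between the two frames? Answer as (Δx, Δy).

(0.7, 1.0)

The red cube started near (1.0, 3.7) and ended near (1.7, 4.7).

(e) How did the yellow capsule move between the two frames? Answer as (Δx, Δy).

(0.4, -0.9)

From the two frames, the yellow capsule sits at roughly (7.4, 1.8) before and (7.8, 0.9) after.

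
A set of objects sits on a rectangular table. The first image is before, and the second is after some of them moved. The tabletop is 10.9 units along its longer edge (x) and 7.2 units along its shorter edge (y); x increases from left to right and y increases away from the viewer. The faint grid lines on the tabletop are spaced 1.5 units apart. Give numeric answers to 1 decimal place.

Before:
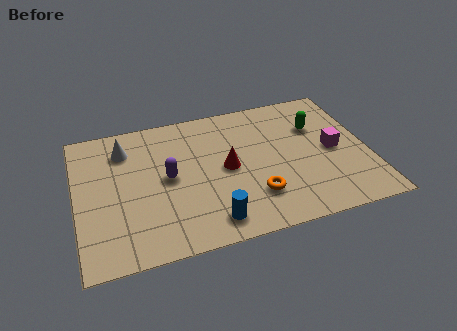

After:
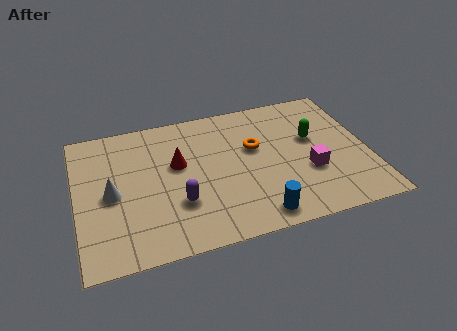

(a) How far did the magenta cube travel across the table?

1.3

From (9.6, 3.5) to (8.6, 2.6), the magenta cube covered √(1.0² + 0.9²) ≈ 1.3 units.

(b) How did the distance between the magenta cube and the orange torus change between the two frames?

-0.9

Before: roughly 3.5 units apart; after: 2.6. That's 0.9 units closer together.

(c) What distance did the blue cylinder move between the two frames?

1.7

The blue cylinder was near (4.8, 1.1) before and (6.5, 0.9) after, so it travelled √(1.7² + 0.2²) ≈ 1.7 units.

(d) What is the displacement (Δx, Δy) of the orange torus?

(0.2, 2.5)

From the two frames, the orange torus sits at roughly (6.5, 1.9) before and (6.7, 4.4) after.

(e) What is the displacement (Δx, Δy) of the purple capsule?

(0.3, -1.4)

From the two frames, the purple capsule sits at roughly (3.4, 3.7) before and (3.7, 2.3) after.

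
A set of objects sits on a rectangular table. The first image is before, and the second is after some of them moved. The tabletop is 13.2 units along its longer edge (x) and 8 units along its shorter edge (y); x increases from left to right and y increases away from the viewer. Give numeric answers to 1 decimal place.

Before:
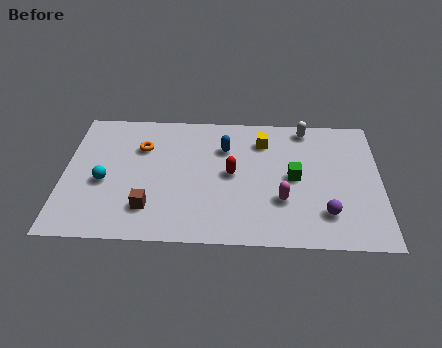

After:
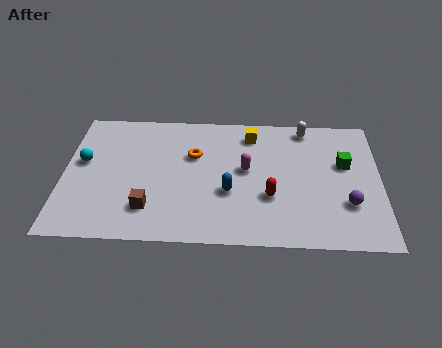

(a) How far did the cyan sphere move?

1.5

The cyan sphere was near (1.7, 3.4) before and (0.8, 4.6) after, so it travelled √(0.9² + 1.2²) ≈ 1.5 units.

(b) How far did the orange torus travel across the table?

2.2

From (3.2, 5.6) to (5.4, 5.2), the orange torus covered √(2.2² + 0.4²) ≈ 2.2 units.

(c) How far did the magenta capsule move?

2.3

The magenta capsule was near (9.1, 2.6) before and (7.6, 4.4) after, so it travelled √(1.5² + 1.8²) ≈ 2.3 units.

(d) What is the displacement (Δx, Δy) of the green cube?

(2.1, 0.9)

The green cube started near (9.6, 4.0) and ended near (11.7, 4.9).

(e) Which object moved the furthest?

the blue capsule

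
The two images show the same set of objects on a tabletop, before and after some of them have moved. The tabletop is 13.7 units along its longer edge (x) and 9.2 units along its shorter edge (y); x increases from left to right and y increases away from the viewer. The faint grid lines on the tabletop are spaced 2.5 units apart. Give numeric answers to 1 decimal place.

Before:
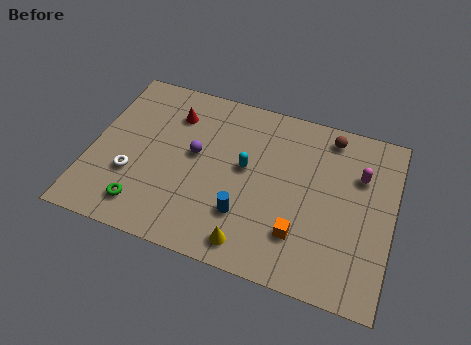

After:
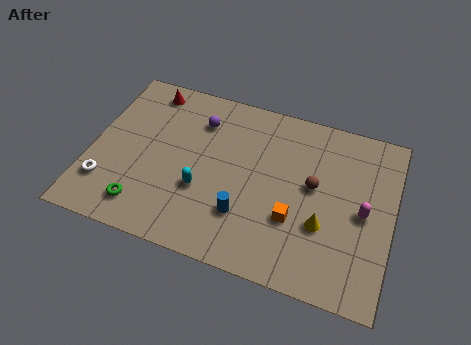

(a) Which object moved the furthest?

the yellow cone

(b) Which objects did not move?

the blue cylinder and the green torus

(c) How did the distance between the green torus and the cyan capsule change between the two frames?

-2.5

Before: roughly 5.5 units apart; after: 3.0. That's 2.5 units closer together.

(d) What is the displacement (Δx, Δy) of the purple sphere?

(0.0, 1.9)

The purple sphere started near (4.7, 5.1) and ended near (4.7, 7.0).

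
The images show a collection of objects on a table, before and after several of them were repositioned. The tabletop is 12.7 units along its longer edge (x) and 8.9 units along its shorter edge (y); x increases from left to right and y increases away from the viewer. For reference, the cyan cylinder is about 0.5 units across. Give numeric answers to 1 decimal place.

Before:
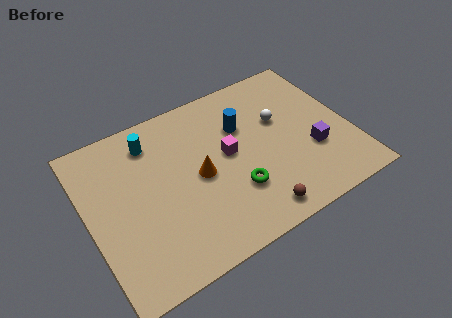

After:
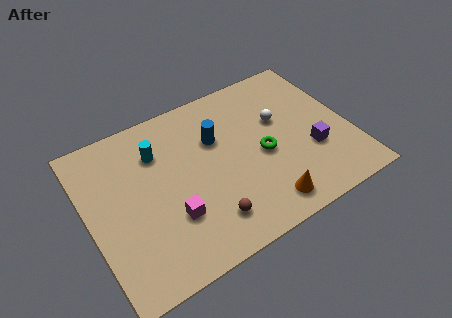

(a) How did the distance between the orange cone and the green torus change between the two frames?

+0.5

They were about 2.2 units apart before and 2.7 after — 0.5 units further apart.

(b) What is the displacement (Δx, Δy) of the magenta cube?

(-3.1, -2.0)

The magenta cube started near (6.8, 4.8) and ended near (3.7, 2.8).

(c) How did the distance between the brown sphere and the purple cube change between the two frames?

+1.8

Before: roughly 3.8 units apart; after: 5.6. That's 1.8 units further apart.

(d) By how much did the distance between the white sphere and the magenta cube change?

+3.6

They were about 2.8 units apart before and 6.4 after — 3.6 units further apart.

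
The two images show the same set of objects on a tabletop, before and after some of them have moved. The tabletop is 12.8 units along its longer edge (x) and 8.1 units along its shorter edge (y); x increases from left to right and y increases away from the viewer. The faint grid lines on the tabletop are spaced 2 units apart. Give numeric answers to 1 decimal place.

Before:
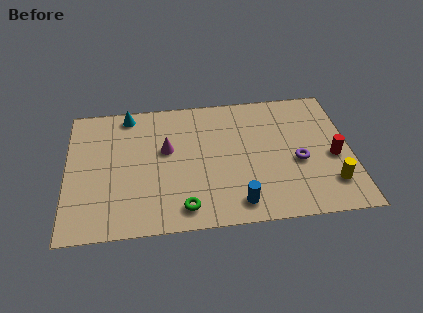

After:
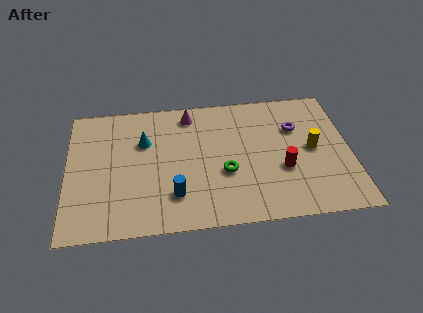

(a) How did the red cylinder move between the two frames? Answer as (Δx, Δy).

(-2.3, -0.5)

The red cylinder started near (12.0, 3.5) and ended near (9.7, 3.0).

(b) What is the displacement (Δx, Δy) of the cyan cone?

(0.7, -1.8)

From the two frames, the cyan cone sits at roughly (2.8, 7.2) before and (3.5, 5.4) after.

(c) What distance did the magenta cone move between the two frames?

2.4

The magenta cone moved from about (4.5, 4.8) to (5.6, 6.9), a distance of √(1.1² + 2.1²) ≈ 2.4.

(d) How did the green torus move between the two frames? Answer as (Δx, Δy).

(1.9, 1.9)

From the two frames, the green torus sits at roughly (5.2, 1.2) before and (7.1, 3.1) after.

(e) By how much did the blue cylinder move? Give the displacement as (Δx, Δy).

(-2.8, 0.8)

The blue cylinder started near (7.6, 1.2) and ended near (4.8, 2.0).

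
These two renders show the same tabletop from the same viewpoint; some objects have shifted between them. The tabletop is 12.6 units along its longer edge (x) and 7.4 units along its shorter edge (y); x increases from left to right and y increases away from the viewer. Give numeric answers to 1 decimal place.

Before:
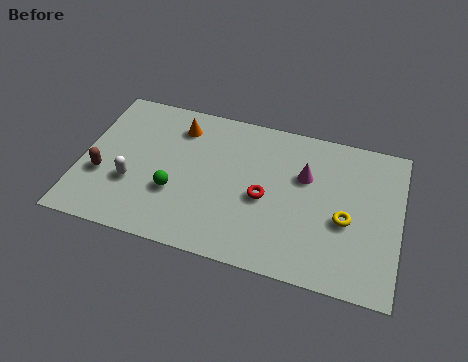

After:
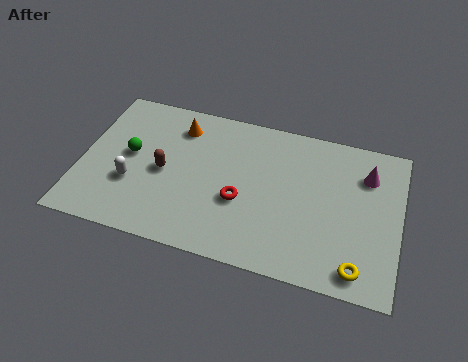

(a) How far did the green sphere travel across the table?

2.4

The green sphere moved from about (3.8, 2.6) to (1.9, 4.0), a distance of √(1.9² + 1.4²) ≈ 2.4.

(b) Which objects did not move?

the orange cone and the white capsule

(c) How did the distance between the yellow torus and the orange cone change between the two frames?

+1.5

The distance was about 7.4 in the first image and 8.9 in the second, so they moved 1.5 units further apart.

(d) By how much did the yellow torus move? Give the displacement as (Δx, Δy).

(0.6, -2.1)

The yellow torus was at about (10.5, 3.1) and moved to about (11.1, 1.0).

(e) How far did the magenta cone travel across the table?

2.5

The magenta cone was near (8.8, 4.8) before and (11.2, 5.5) after, so it travelled √(2.4² + 0.7²) ≈ 2.5 units.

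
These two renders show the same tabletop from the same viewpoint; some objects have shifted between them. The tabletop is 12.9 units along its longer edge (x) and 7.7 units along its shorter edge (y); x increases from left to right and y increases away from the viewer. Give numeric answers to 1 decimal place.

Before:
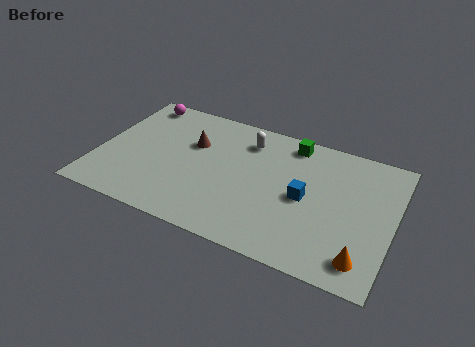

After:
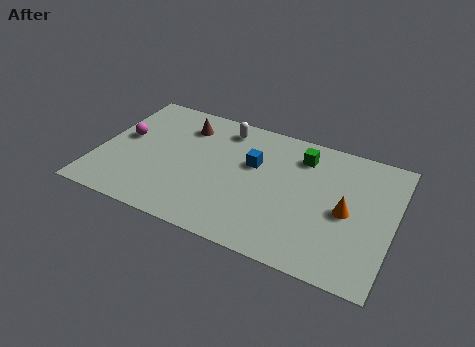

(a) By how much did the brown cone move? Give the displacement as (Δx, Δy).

(-0.5, 1.0)

From the two frames, the brown cone sits at roughly (4.0, 5.0) before and (3.5, 6.0) after.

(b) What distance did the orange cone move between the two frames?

2.5

The orange cone was near (11.8, 1.3) before and (10.9, 3.6) after, so it travelled √(0.9² + 2.3²) ≈ 2.5 units.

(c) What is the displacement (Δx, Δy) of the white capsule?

(-1.1, 0.4)

From the two frames, the white capsule sits at roughly (6.3, 6.1) before and (5.2, 6.5) after.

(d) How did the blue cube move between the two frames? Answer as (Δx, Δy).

(-2.4, 1.1)

The blue cube started near (9.1, 3.7) and ended near (6.7, 4.8).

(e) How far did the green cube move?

0.8

The green cube moved from about (8.2, 6.7) to (8.7, 6.1), a distance of √(0.5² + 0.6²) ≈ 0.8.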